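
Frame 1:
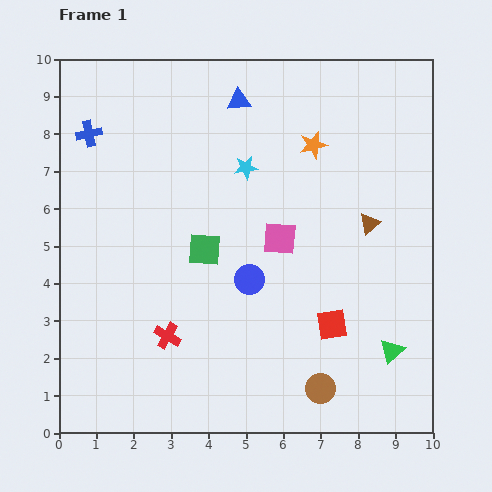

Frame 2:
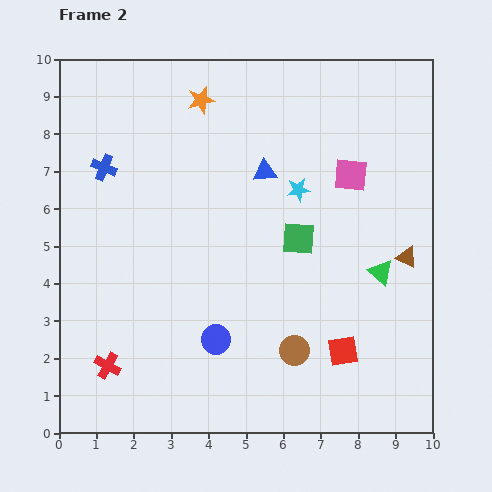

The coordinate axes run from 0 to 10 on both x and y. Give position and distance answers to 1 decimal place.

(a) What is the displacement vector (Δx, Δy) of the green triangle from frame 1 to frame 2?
(-0.3, 2.1)

The green triangle was at (8.9, 2.2) in frame 1 and (8.6, 4.3) in frame 2.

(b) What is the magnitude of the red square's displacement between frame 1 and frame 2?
0.8

The red square moved from (7.3, 2.9) to (7.6, 2.2), a distance of √(0.3² + 0.7²) ≈ 0.8.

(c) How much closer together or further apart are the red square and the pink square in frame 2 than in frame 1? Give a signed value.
+2.0

Distance in frame 1: 2.7. Distance in frame 2: 4.7.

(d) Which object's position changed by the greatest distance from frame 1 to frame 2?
the orange star

(moved 3.2; next 2.5)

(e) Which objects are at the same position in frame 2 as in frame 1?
none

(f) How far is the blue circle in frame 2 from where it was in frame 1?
1.8

The blue circle moved from (5.1, 4.1) to (4.2, 2.5), a distance of √(0.9² + 1.6²) ≈ 1.8.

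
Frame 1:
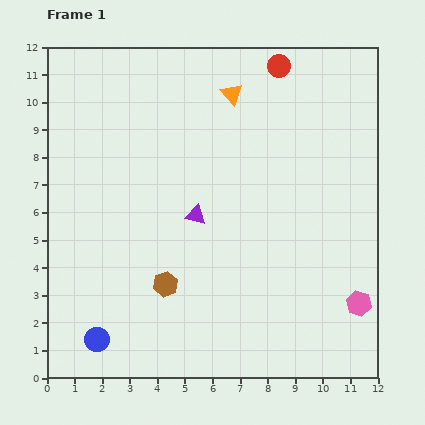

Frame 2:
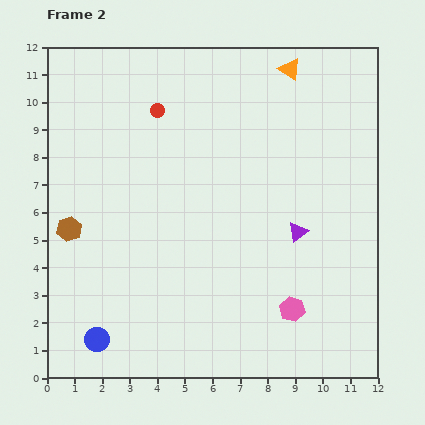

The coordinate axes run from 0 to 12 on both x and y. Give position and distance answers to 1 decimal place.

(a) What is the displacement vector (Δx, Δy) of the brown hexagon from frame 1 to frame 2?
(-3.5, 2.0)

The brown hexagon was at (4.3, 3.4) in frame 1 and (0.8, 5.4) in frame 2.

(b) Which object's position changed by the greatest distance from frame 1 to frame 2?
the red circle

(moved 4.7; next 4.0)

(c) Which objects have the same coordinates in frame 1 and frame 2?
the blue circle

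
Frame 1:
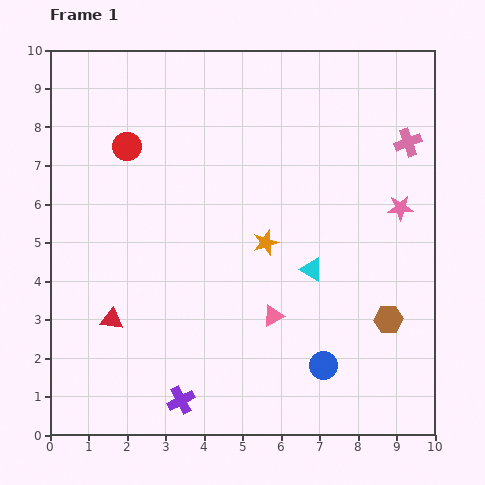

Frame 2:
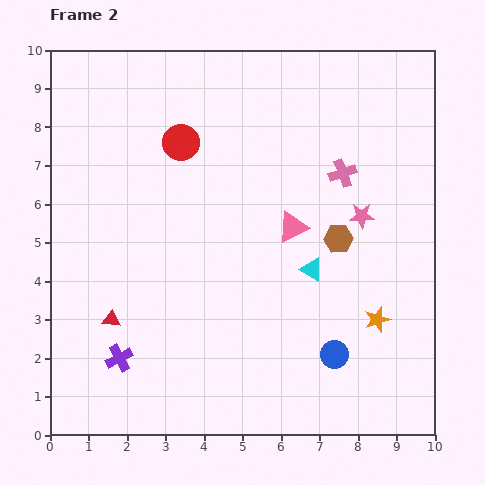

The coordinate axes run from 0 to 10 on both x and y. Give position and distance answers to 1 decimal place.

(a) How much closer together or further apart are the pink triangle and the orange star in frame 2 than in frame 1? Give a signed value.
+1.4

Distance in frame 1: 1.9. Distance in frame 2: 3.3.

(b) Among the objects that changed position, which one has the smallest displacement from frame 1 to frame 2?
the blue circle

(moved 0.4)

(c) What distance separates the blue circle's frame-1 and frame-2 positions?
0.4

The blue circle moved from (7.1, 1.8) to (7.4, 2.1), a distance of √(0.3² + 0.3²) ≈ 0.4.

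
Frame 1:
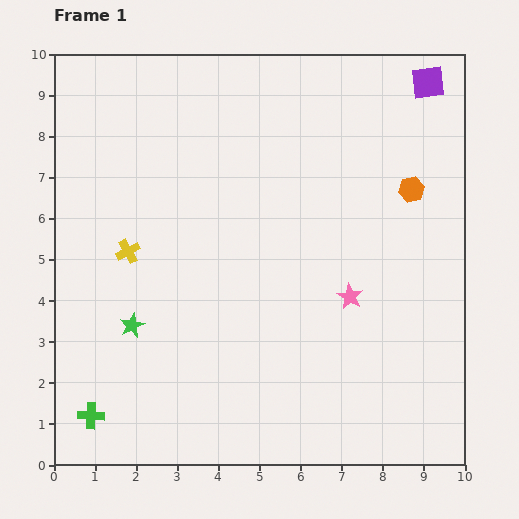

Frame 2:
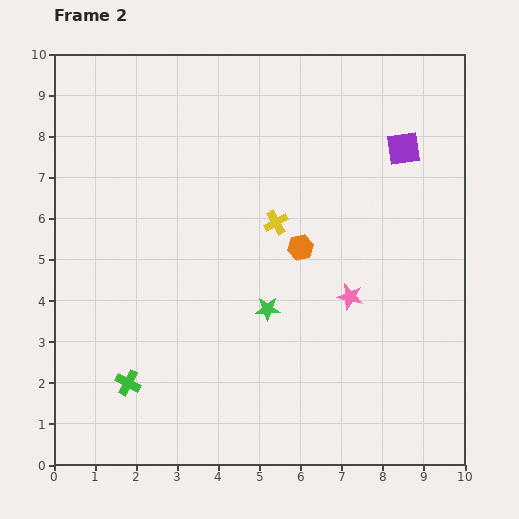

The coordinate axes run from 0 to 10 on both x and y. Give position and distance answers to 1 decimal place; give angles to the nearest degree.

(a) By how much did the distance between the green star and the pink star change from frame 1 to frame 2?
-3.3

Distance in frame 1: 5.3. Distance in frame 2: 2.0.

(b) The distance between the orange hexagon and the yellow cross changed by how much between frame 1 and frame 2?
-6.3

Distance in frame 1: 7.1. Distance in frame 2: 0.8.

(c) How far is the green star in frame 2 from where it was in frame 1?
3.3

The green star moved from (1.9, 3.4) to (5.2, 3.8), a distance of √(3.3² + 0.4²) ≈ 3.3.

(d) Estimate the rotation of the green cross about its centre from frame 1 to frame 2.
24° clockwise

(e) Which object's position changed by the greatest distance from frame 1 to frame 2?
the yellow cross

(moved 3.7; next 3.3)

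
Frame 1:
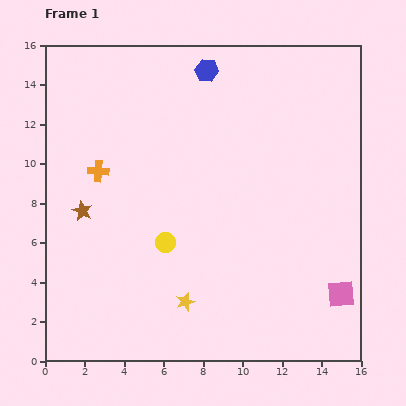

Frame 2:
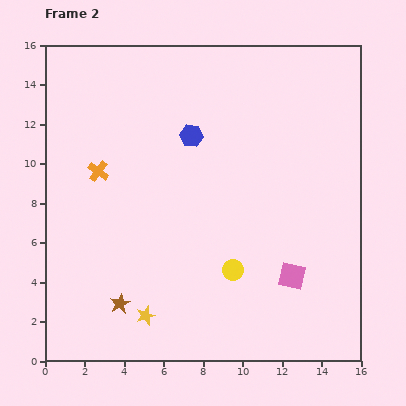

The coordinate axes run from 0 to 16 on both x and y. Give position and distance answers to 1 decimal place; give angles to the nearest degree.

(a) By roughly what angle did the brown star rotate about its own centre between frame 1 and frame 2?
19° clockwise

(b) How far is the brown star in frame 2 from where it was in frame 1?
5.1

The brown star moved from (1.9, 7.6) to (3.8, 2.9), a distance of √(1.9² + 4.7²) ≈ 5.1.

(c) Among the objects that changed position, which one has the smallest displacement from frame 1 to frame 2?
the yellow star

(moved 2.1)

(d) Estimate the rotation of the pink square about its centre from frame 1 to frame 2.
19° clockwise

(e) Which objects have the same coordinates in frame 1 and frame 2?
the orange cross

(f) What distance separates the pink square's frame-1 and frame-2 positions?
2.7

The pink square moved from (15.0, 3.4) to (12.5, 4.3), a distance of √(2.5² + 0.9²) ≈ 2.7.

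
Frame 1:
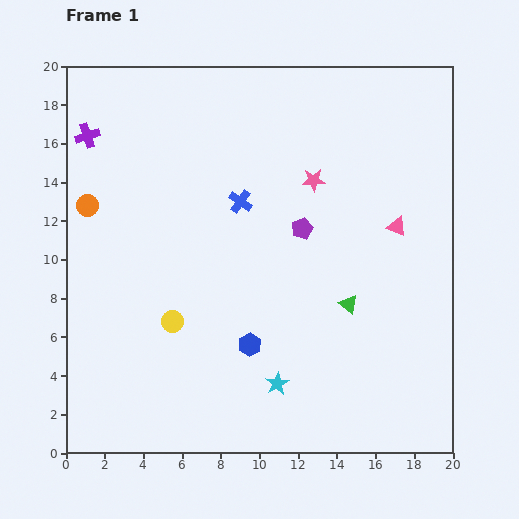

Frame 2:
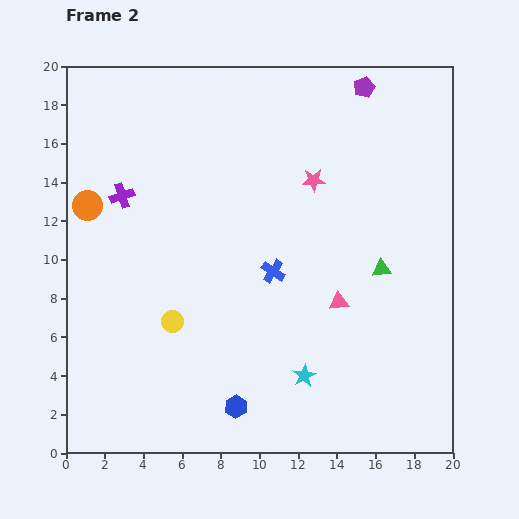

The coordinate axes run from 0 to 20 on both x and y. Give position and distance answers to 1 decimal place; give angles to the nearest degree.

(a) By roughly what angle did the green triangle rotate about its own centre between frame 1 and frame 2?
44° counter-clockwise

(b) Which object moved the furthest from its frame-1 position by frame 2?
the purple pentagon

(moved 8.0; next 4.9)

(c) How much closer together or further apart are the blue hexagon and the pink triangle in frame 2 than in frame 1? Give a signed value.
-2.1

Distance in frame 1: 9.7. Distance in frame 2: 7.6.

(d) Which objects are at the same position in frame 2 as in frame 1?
the orange circle, the yellow circle, the pink star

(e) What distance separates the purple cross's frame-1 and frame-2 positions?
3.6

The purple cross moved from (1.1, 16.4) to (2.9, 13.3), a distance of √(1.8² + 3.1²) ≈ 3.6.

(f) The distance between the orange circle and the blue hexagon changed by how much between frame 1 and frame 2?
+1.8

Distance in frame 1: 11.1. Distance in frame 2: 12.9.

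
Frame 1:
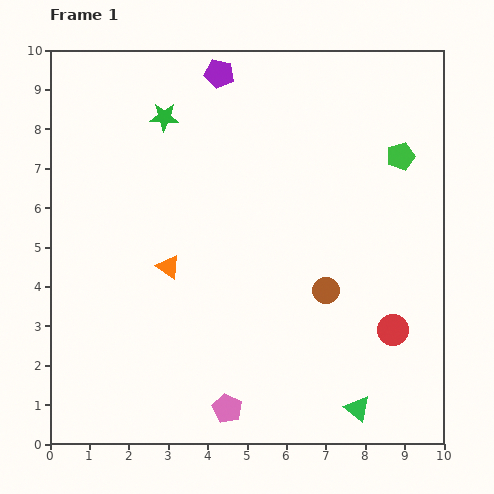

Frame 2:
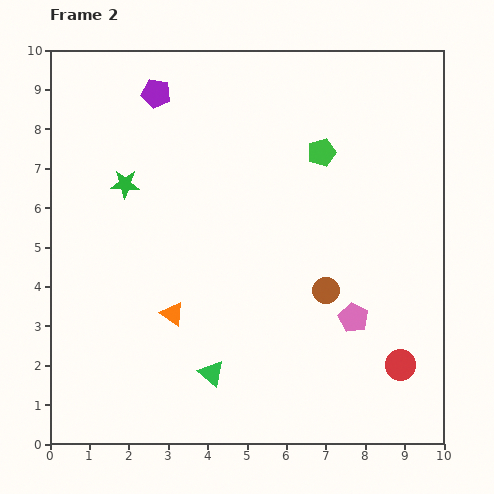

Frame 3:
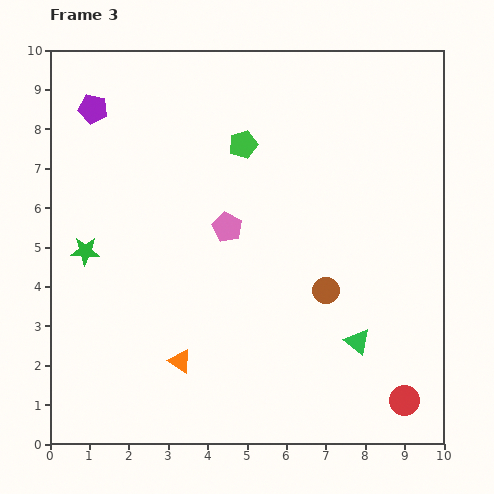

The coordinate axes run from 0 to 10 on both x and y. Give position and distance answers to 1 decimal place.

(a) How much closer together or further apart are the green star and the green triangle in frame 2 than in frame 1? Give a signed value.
-3.6

Distance in frame 1: 8.9. Distance in frame 2: 5.3.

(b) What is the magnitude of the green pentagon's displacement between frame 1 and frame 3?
4.0

The green pentagon moved from (8.9, 7.3) to (4.9, 7.6), a distance of √(4.0² + 0.3²) ≈ 4.0.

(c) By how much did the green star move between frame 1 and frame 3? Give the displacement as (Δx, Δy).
(-2.0, -3.4)

The green star was at (2.9, 8.3) in frame 1 and (0.9, 4.9) in frame 3.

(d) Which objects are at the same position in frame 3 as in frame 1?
the brown circle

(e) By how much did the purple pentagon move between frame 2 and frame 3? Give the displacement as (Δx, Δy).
(-1.6, -0.4)

The purple pentagon was at (2.7, 8.9) in frame 2 and (1.1, 8.5) in frame 3.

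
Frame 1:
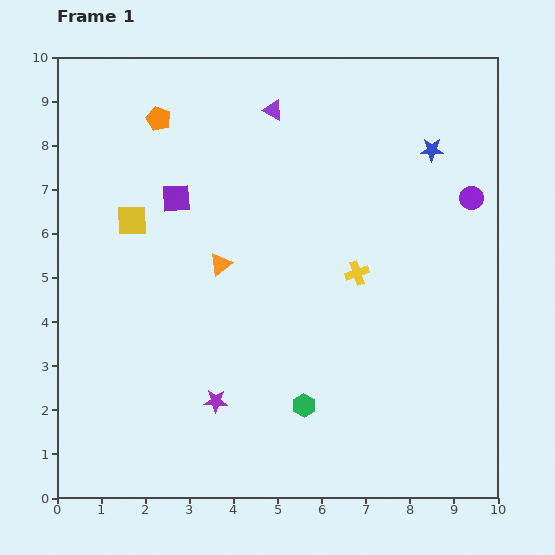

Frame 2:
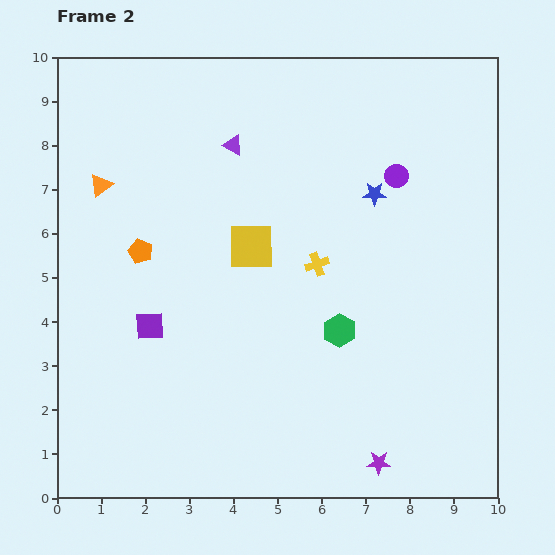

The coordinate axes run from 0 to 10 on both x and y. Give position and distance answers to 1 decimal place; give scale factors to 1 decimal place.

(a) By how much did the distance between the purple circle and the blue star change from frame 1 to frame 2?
-0.8

Distance in frame 1: 1.4. Distance in frame 2: 0.6.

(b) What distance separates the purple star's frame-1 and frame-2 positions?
4.0

The purple star moved from (3.6, 2.2) to (7.3, 0.8), a distance of √(3.7² + 1.4²) ≈ 4.0.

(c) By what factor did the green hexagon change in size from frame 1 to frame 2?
1.4×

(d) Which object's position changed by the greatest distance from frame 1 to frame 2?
the purple star

(moved 4.0; next 3.2)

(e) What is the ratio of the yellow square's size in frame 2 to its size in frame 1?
1.5×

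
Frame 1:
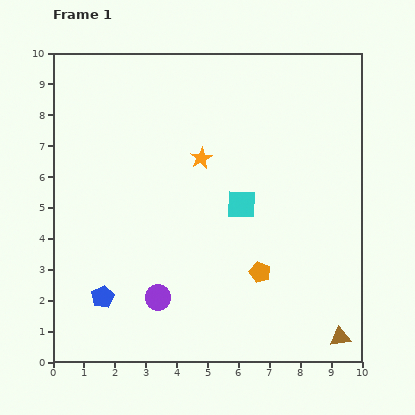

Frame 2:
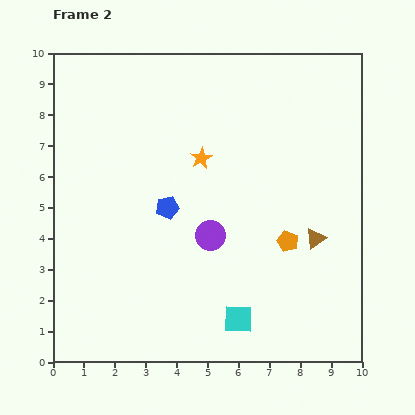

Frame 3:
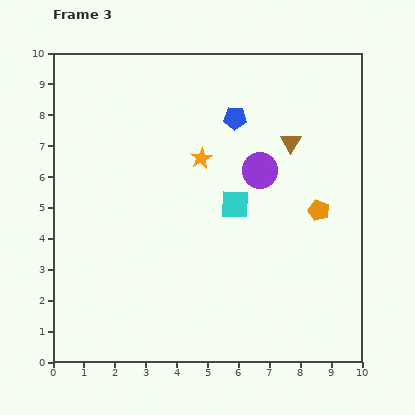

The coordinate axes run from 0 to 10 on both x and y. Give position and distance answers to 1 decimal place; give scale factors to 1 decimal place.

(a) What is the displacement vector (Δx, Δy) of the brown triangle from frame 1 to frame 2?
(-0.8, 3.2)

The brown triangle was at (9.3, 0.8) in frame 1 and (8.5, 4.0) in frame 2.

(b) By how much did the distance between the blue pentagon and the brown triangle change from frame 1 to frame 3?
-5.8

Distance in frame 1: 7.8. Distance in frame 3: 2.0.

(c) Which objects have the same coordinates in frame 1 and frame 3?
the orange star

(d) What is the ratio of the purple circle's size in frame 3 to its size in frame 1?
1.4×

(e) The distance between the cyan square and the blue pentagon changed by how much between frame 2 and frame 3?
-1.5

Distance in frame 2: 4.3. Distance in frame 3: 2.8.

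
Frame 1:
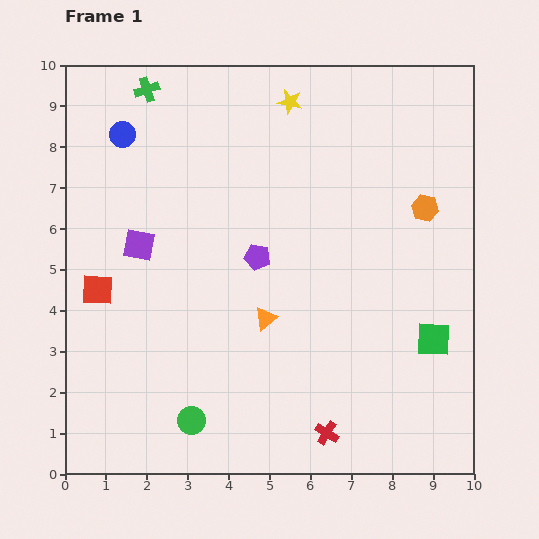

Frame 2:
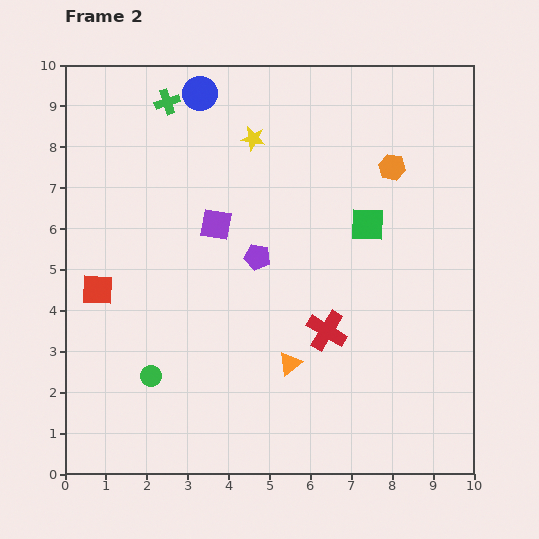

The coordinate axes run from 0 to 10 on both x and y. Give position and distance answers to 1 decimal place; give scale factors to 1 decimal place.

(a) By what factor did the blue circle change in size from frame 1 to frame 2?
1.3×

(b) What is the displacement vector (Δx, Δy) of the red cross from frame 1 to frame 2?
(0.0, 2.5)

The red cross was at (6.4, 1.0) in frame 1 and (6.4, 3.5) in frame 2.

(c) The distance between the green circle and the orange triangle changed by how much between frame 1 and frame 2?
+0.3

Distance in frame 1: 3.1. Distance in frame 2: 3.4.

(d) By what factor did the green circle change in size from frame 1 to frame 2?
0.8×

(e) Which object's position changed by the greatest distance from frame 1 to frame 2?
the green square

(moved 3.2; next 2.5)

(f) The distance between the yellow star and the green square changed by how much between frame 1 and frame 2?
-3.3

Distance in frame 1: 6.8. Distance in frame 2: 3.5.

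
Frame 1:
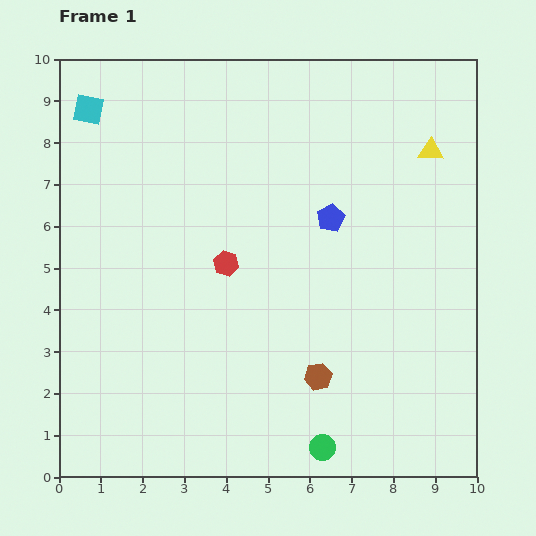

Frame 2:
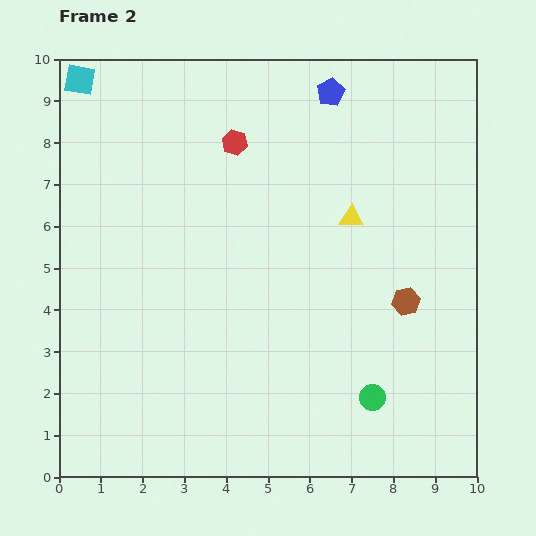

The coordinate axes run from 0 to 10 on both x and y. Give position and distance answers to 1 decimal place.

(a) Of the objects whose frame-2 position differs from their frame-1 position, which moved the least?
the cyan square

(moved 0.7)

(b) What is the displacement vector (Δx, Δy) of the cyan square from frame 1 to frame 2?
(-0.2, 0.7)

The cyan square was at (0.7, 8.8) in frame 1 and (0.5, 9.5) in frame 2.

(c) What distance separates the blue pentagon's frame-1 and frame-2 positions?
3.0

The blue pentagon moved from (6.5, 6.2) to (6.5, 9.2), a distance of √(0.0² + 3.0²) ≈ 3.0.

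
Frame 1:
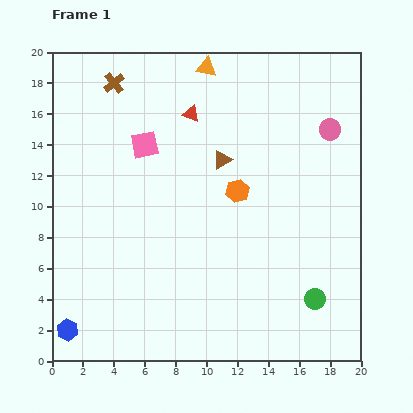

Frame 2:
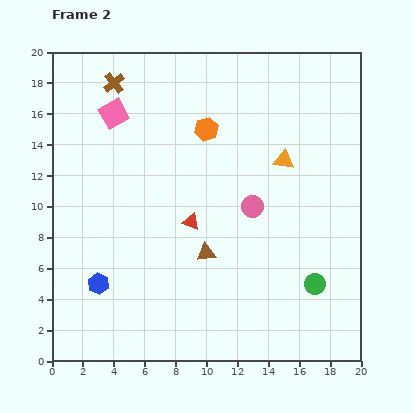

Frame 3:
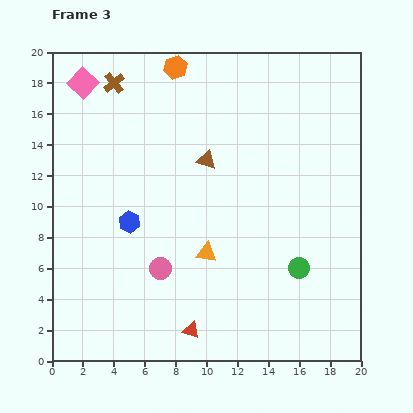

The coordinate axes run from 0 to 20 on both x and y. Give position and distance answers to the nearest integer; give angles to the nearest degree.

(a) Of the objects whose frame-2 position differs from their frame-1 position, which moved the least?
the green circle

(moved 1)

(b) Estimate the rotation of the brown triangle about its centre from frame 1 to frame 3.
48° clockwise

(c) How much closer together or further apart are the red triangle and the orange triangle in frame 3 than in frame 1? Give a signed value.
+2

Distance in frame 1: 3. Distance in frame 3: 5.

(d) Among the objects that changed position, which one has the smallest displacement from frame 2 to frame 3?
the green circle

(moved 1)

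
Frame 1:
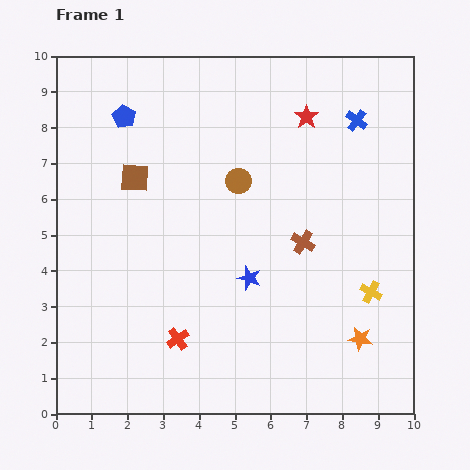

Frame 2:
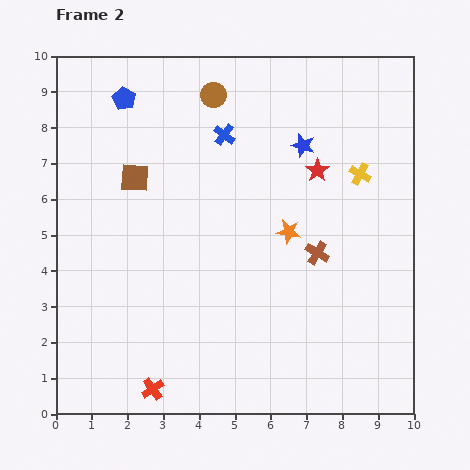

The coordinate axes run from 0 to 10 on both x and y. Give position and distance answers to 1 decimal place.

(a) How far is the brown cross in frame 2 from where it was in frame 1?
0.5

The brown cross moved from (6.9, 4.8) to (7.3, 4.5), a distance of √(0.4² + 0.3²) ≈ 0.5.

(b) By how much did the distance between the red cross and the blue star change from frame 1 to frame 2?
+5.4

Distance in frame 1: 2.6. Distance in frame 2: 8.0.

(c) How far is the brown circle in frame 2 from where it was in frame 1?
2.5

The brown circle moved from (5.1, 6.5) to (4.4, 8.9), a distance of √(0.7² + 2.4²) ≈ 2.5.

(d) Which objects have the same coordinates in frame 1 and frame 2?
the brown square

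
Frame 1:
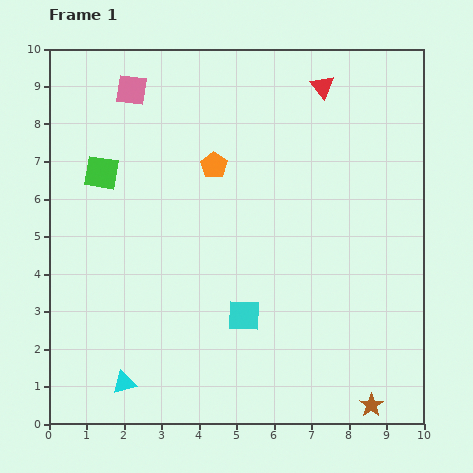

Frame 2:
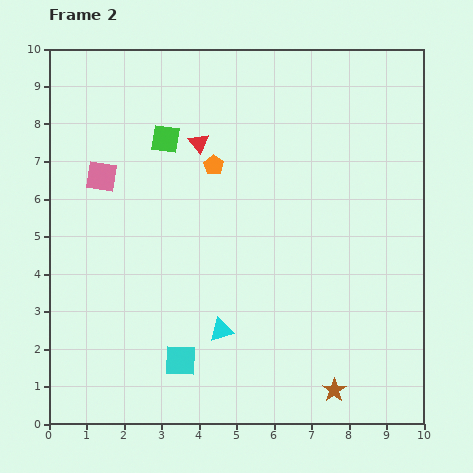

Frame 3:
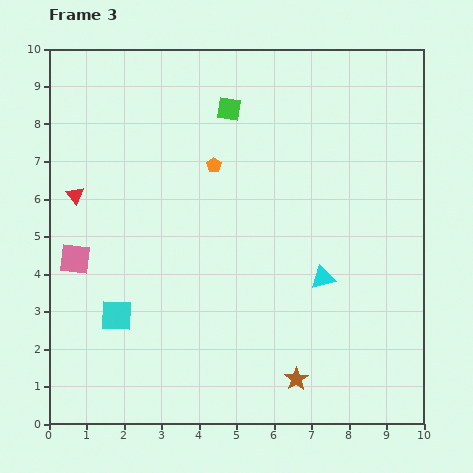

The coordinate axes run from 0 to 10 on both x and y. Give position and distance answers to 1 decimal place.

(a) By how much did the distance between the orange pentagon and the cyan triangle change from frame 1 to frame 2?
-1.9

Distance in frame 1: 6.3. Distance in frame 2: 4.4.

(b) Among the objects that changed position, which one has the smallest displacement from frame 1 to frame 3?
the brown star

(moved 2.1)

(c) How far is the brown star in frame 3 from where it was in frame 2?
1.0

The brown star moved from (7.6, 0.9) to (6.6, 1.2), a distance of √(1.0² + 0.3²) ≈ 1.0.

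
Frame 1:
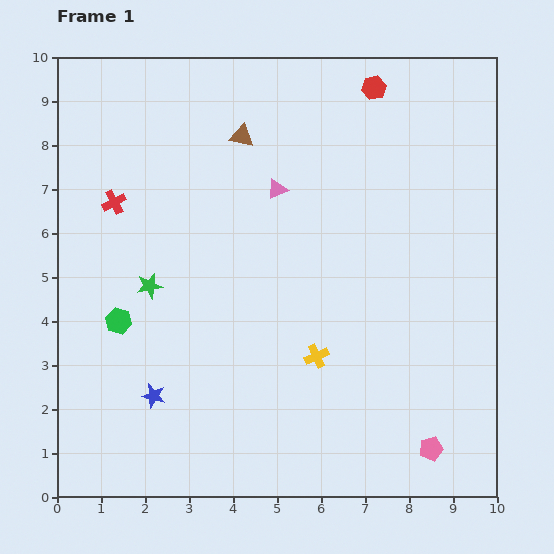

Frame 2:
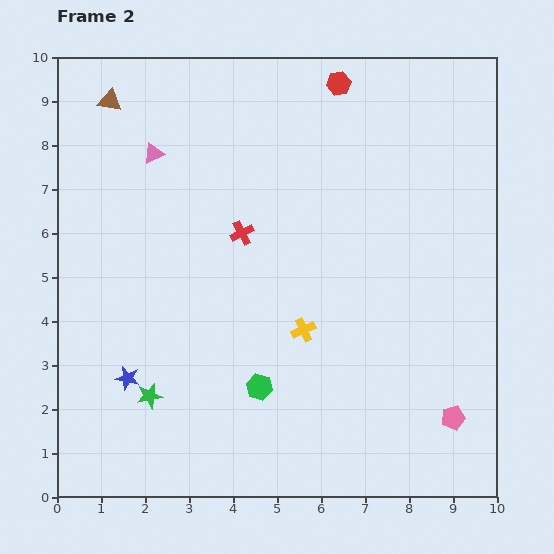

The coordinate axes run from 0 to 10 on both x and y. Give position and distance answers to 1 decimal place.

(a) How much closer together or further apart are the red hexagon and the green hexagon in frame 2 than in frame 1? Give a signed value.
-0.8

Distance in frame 1: 7.9. Distance in frame 2: 7.1.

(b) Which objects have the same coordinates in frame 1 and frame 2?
none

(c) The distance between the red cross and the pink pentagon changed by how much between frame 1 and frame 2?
-2.7

Distance in frame 1: 9.1. Distance in frame 2: 6.4.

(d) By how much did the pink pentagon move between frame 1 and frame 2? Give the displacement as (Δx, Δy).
(0.5, 0.7)

The pink pentagon was at (8.5, 1.1) in frame 1 and (9.0, 1.8) in frame 2.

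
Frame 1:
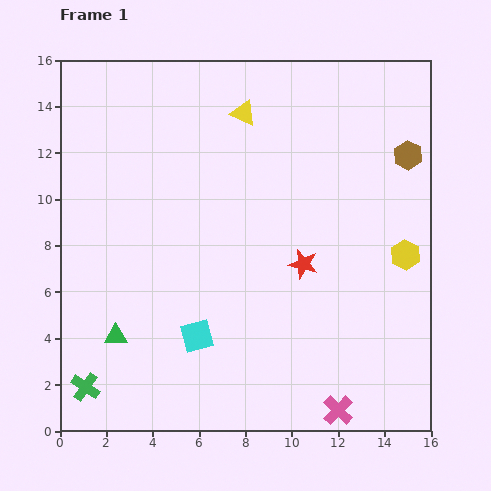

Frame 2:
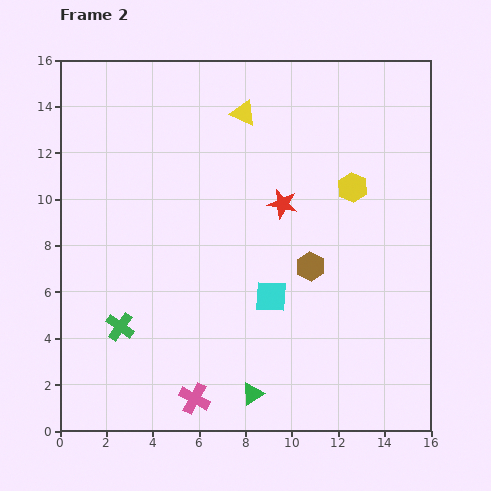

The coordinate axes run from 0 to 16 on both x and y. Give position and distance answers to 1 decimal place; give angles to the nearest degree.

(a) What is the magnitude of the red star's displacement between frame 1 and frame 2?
2.8

The red star moved from (10.5, 7.2) to (9.6, 9.8), a distance of √(0.9² + 2.6²) ≈ 2.8.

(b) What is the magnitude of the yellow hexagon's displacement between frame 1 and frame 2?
3.7

The yellow hexagon moved from (14.9, 7.6) to (12.6, 10.5), a distance of √(2.3² + 2.9²) ≈ 3.7.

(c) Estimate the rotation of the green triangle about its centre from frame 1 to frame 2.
31° counter-clockwise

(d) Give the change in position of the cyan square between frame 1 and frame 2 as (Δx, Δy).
(3.2, 1.7)

The cyan square was at (5.9, 4.1) in frame 1 and (9.1, 5.8) in frame 2.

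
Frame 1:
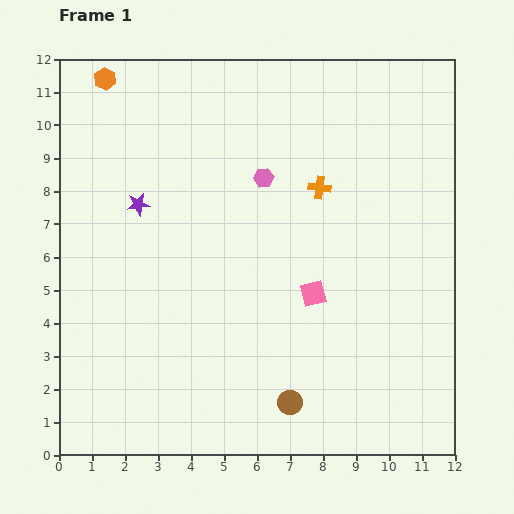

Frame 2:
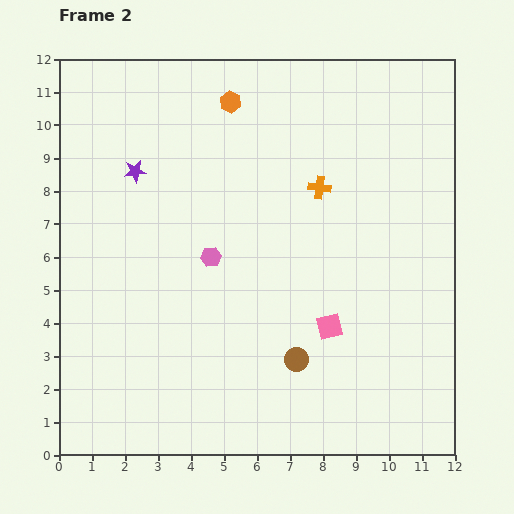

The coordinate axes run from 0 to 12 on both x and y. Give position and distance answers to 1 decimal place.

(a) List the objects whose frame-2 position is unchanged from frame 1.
the orange cross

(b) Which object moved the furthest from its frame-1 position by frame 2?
the orange hexagon

(moved 3.9; next 2.9)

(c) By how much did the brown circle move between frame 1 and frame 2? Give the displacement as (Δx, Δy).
(0.2, 1.3)

The brown circle was at (7.0, 1.6) in frame 1 and (7.2, 2.9) in frame 2.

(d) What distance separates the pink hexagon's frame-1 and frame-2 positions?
2.9

The pink hexagon moved from (6.2, 8.4) to (4.6, 6.0), a distance of √(1.6² + 2.4²) ≈ 2.9.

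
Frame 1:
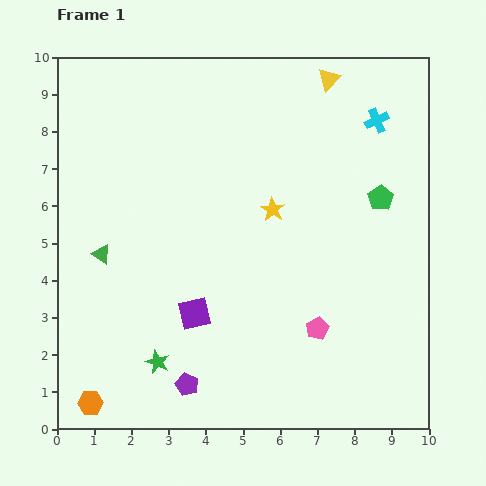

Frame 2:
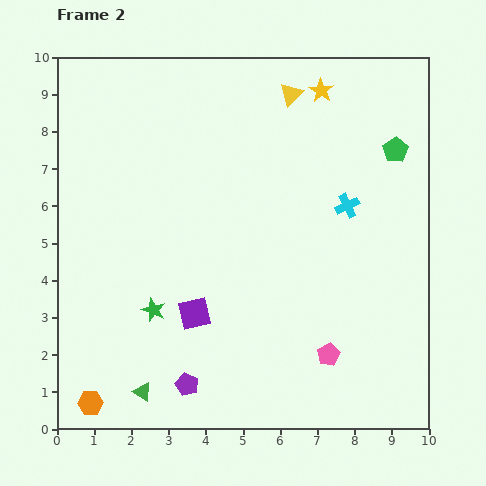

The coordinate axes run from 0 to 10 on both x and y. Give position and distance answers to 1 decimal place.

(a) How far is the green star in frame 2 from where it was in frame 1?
1.4

The green star moved from (2.7, 1.8) to (2.6, 3.2), a distance of √(0.1² + 1.4²) ≈ 1.4.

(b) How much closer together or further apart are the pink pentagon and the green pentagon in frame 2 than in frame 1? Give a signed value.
+1.9

Distance in frame 1: 3.9. Distance in frame 2: 5.8.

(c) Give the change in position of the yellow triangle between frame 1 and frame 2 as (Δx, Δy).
(-1.0, -0.4)

The yellow triangle was at (7.3, 9.4) in frame 1 and (6.3, 9.0) in frame 2.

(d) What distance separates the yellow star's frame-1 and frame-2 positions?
3.5

The yellow star moved from (5.8, 5.9) to (7.1, 9.1), a distance of √(1.3² + 3.2²) ≈ 3.5.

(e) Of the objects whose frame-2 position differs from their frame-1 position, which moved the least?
the pink pentagon

(moved 0.8)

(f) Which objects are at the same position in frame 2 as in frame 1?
the purple square, the purple pentagon, the orange hexagon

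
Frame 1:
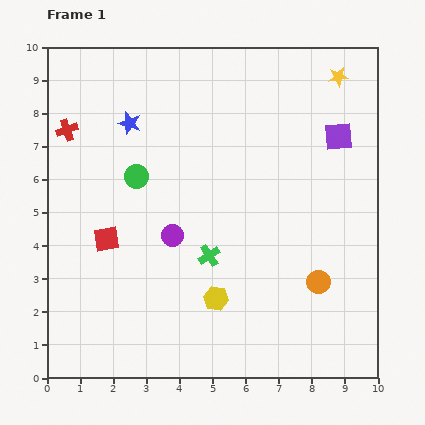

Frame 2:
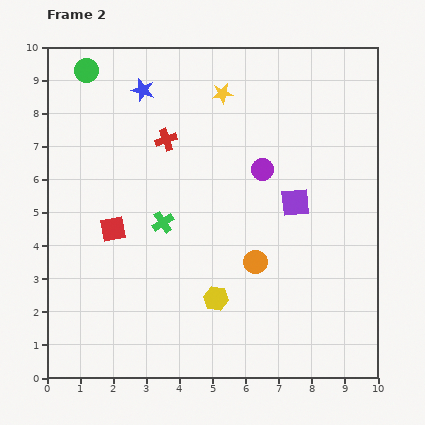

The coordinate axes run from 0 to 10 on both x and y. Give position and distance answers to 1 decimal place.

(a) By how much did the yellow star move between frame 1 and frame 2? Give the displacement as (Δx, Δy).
(-3.5, -0.5)

The yellow star was at (8.8, 9.1) in frame 1 and (5.3, 8.6) in frame 2.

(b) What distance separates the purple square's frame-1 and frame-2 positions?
2.4

The purple square moved from (8.8, 7.3) to (7.5, 5.3), a distance of √(1.3² + 2.0²) ≈ 2.4.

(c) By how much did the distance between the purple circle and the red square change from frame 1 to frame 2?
+2.8

Distance in frame 1: 2.0. Distance in frame 2: 4.8.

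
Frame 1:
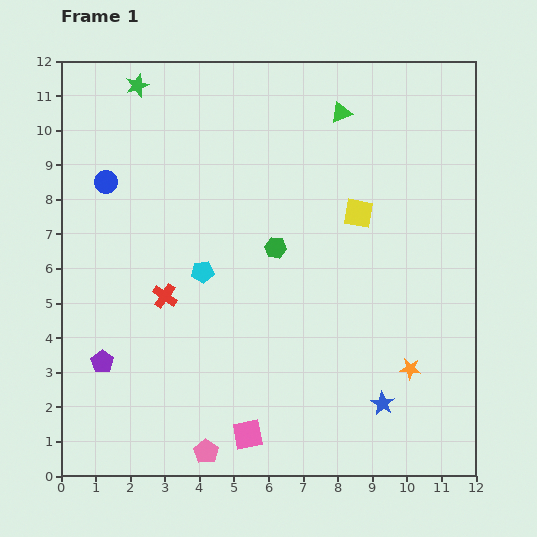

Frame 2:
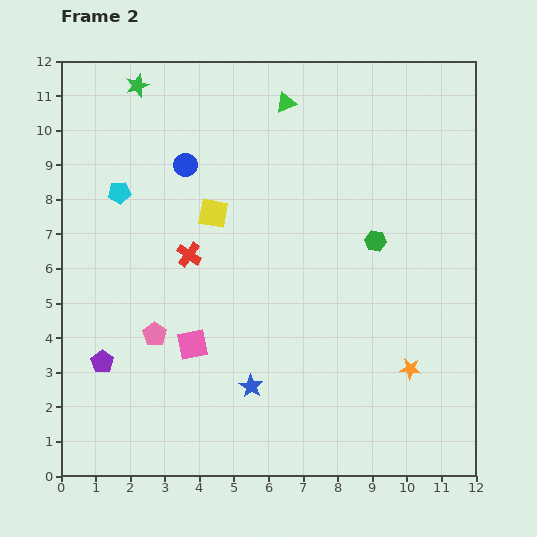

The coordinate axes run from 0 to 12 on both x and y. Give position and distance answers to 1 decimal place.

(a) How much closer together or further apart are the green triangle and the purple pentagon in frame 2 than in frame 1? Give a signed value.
-0.8

Distance in frame 1: 10.0. Distance in frame 2: 9.2.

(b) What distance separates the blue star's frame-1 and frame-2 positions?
3.8

The blue star moved from (9.3, 2.1) to (5.5, 2.6), a distance of √(3.8² + 0.5²) ≈ 3.8.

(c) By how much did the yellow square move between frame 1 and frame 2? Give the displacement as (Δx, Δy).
(-4.2, 0.0)

The yellow square was at (8.6, 7.6) in frame 1 and (4.4, 7.6) in frame 2.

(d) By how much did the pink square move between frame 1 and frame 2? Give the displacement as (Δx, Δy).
(-1.6, 2.6)

The pink square was at (5.4, 1.2) in frame 1 and (3.8, 3.8) in frame 2.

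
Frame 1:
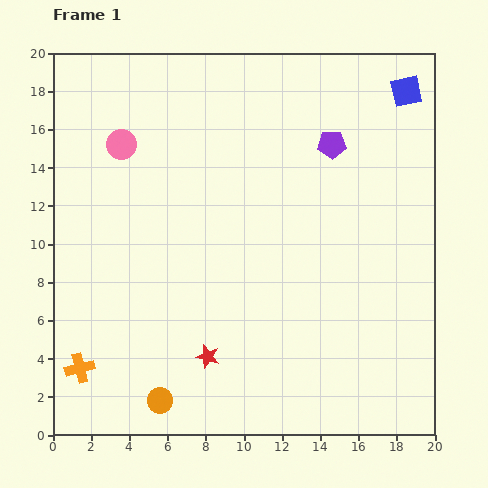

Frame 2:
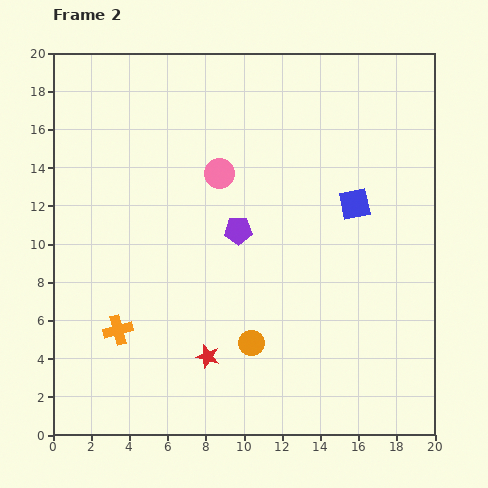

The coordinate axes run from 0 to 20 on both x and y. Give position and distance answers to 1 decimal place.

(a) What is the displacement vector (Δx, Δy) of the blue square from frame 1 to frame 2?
(-2.7, -5.9)

The blue square was at (18.5, 18.0) in frame 1 and (15.8, 12.1) in frame 2.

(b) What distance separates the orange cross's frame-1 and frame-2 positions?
2.8

The orange cross moved from (1.4, 3.5) to (3.4, 5.5), a distance of √(2.0² + 2.0²) ≈ 2.8.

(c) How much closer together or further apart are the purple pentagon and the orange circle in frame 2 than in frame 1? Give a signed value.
-10.2

Distance in frame 1: 16.1. Distance in frame 2: 5.9.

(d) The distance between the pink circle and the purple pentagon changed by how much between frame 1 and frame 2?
-7.8

Distance in frame 1: 11.0. Distance in frame 2: 3.2.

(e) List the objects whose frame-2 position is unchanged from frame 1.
the red star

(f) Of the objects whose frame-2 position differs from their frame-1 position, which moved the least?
the orange cross

(moved 2.8)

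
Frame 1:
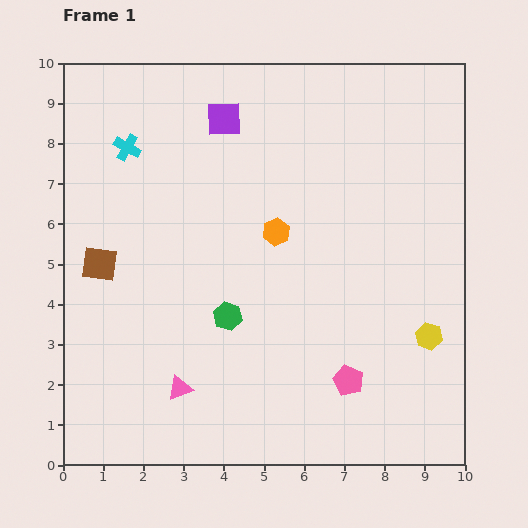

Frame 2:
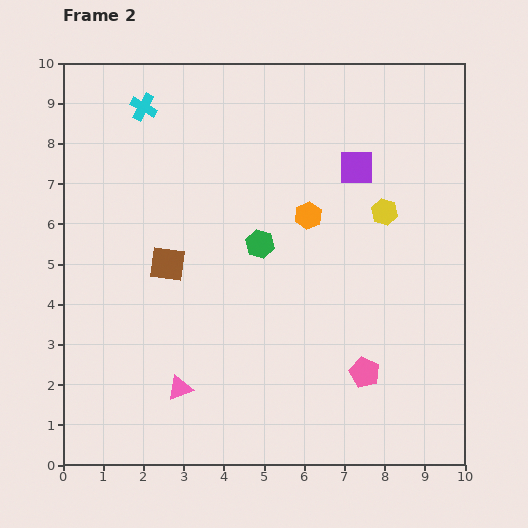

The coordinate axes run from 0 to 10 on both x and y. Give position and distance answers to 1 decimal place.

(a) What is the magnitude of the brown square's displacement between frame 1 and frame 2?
1.7

The brown square moved from (0.9, 5.0) to (2.6, 5.0), a distance of √(1.7² + 0.0²) ≈ 1.7.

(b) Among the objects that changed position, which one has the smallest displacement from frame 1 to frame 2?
the pink pentagon

(moved 0.4)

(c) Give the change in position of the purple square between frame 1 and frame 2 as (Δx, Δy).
(3.3, -1.2)

The purple square was at (4.0, 8.6) in frame 1 and (7.3, 7.4) in frame 2.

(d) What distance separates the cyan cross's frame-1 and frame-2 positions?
1.1

The cyan cross moved from (1.6, 7.9) to (2.0, 8.9), a distance of √(0.4² + 1.0²) ≈ 1.1.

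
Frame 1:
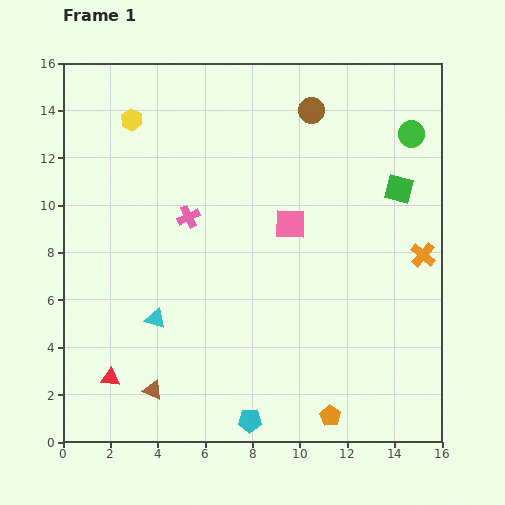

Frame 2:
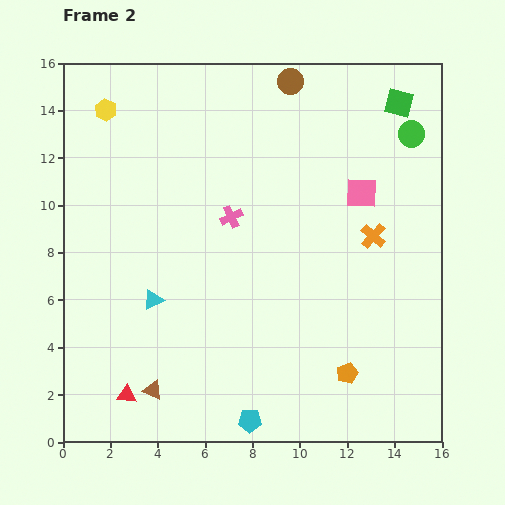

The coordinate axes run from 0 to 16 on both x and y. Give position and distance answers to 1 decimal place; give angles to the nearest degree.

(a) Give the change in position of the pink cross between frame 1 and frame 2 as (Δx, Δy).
(1.8, 0.0)

The pink cross was at (5.3, 9.5) in frame 1 and (7.1, 9.5) in frame 2.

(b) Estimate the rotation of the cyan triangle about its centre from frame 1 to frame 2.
46° counter-clockwise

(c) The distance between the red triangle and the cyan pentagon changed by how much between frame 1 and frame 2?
-0.9

Distance in frame 1: 6.2. Distance in frame 2: 5.3.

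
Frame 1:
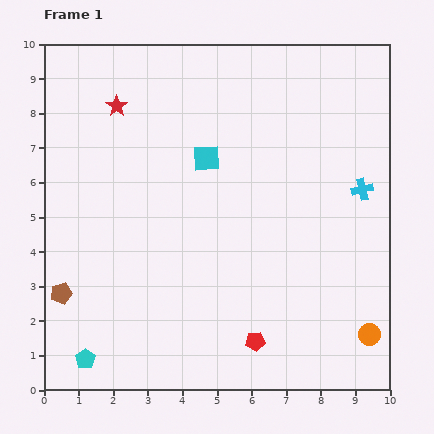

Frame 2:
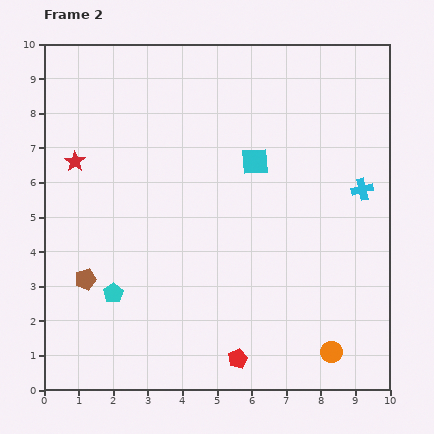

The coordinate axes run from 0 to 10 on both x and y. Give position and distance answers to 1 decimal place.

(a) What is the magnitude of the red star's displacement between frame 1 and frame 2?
2.0

The red star moved from (2.1, 8.2) to (0.9, 6.6), a distance of √(1.2² + 1.6²) ≈ 2.0.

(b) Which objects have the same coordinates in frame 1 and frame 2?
the cyan cross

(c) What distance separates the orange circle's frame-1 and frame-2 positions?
1.2

The orange circle moved from (9.4, 1.6) to (8.3, 1.1), a distance of √(1.1² + 0.5²) ≈ 1.2.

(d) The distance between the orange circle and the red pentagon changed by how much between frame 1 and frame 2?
-0.6

Distance in frame 1: 3.3. Distance in frame 2: 2.7.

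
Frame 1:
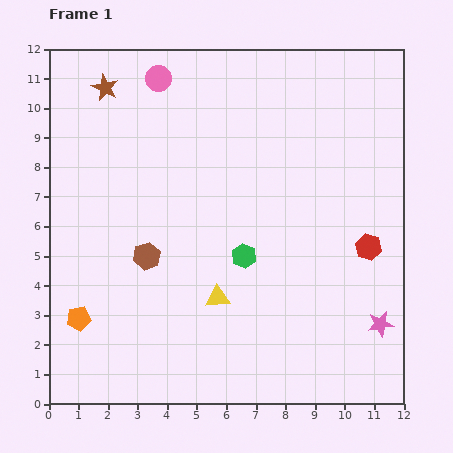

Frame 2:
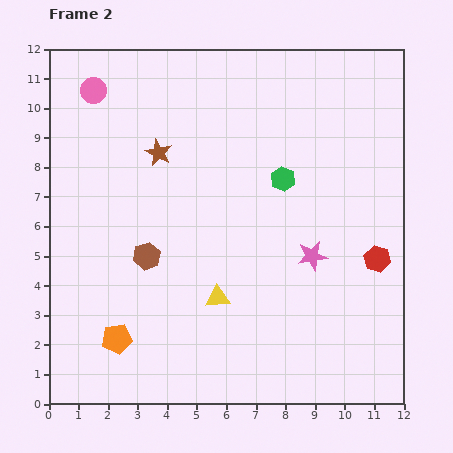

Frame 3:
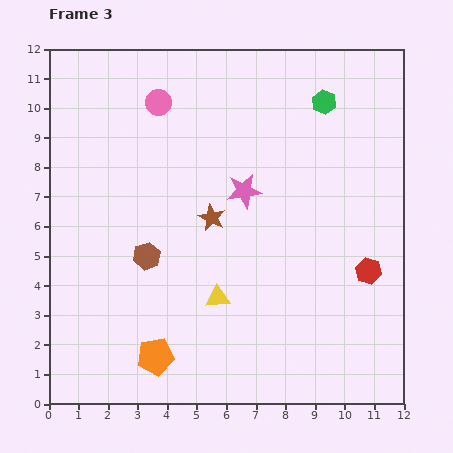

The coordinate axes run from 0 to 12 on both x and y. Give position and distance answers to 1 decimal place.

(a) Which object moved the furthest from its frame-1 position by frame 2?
the pink star

(moved 3.3; next 2.9)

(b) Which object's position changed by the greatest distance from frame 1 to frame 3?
the pink star

(moved 6.4; next 5.9)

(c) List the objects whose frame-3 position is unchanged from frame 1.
the yellow triangle, the brown hexagon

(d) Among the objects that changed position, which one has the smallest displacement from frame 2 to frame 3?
the red hexagon

(moved 0.5)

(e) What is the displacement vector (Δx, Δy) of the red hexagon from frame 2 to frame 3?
(-0.3, -0.4)

The red hexagon was at (11.1, 4.9) in frame 2 and (10.8, 4.5) in frame 3.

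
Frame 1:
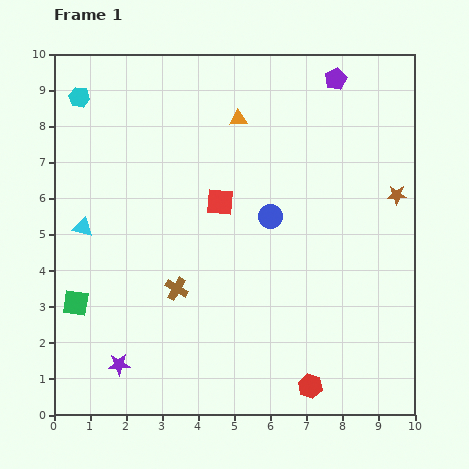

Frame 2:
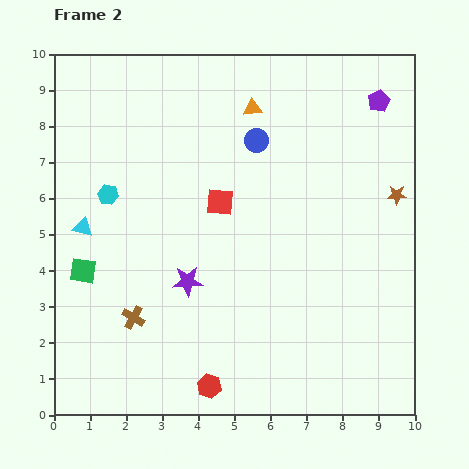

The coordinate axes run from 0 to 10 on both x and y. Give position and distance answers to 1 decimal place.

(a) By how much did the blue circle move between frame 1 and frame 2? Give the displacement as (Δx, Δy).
(-0.4, 2.1)

The blue circle was at (6.0, 5.5) in frame 1 and (5.6, 7.6) in frame 2.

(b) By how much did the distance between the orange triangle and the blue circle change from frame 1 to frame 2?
-1.9

Distance in frame 1: 2.8. Distance in frame 2: 0.9.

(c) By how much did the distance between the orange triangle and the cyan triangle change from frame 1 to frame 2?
+0.5

Distance in frame 1: 5.2. Distance in frame 2: 5.7.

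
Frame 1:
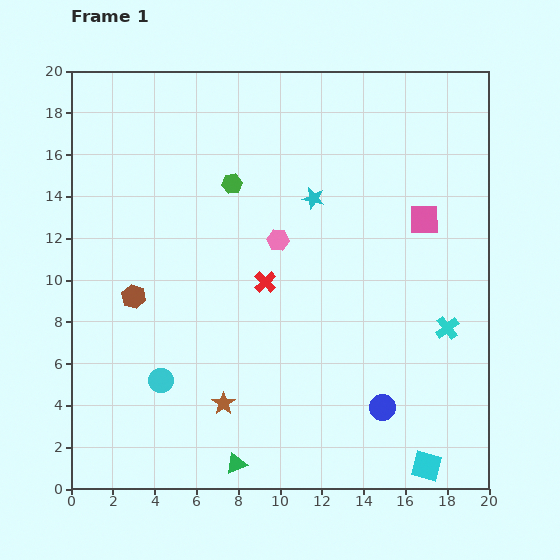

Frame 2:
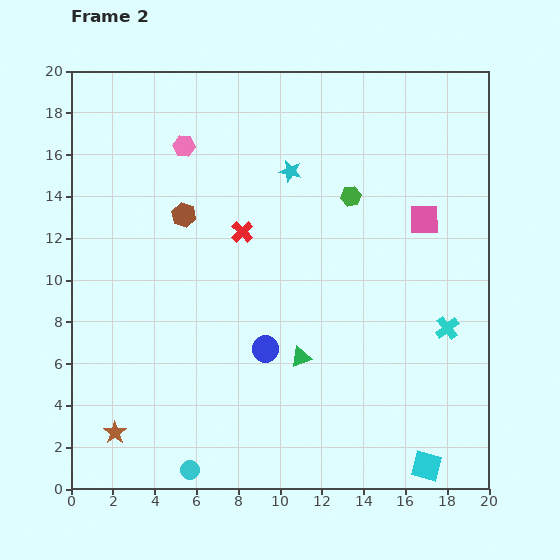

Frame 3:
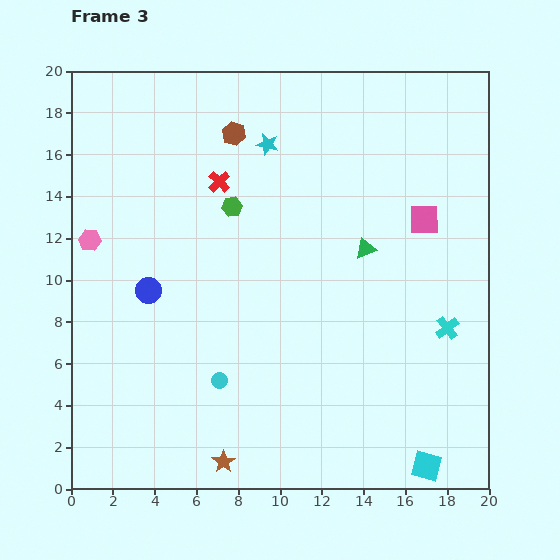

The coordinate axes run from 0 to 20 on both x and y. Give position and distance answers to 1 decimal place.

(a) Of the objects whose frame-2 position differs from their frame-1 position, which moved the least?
the cyan star

(moved 1.7)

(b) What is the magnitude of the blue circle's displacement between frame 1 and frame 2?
6.3

The blue circle moved from (14.9, 3.9) to (9.3, 6.7), a distance of √(5.6² + 2.8²) ≈ 6.3.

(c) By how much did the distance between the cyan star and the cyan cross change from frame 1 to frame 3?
+3.4

Distance in frame 1: 8.9. Distance in frame 3: 12.3.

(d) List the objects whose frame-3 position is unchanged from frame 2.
the cyan cross, the pink square, the cyan square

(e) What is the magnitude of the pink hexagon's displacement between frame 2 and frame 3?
6.4

The pink hexagon moved from (5.4, 16.4) to (0.9, 11.9), a distance of √(4.5² + 4.5²) ≈ 6.4.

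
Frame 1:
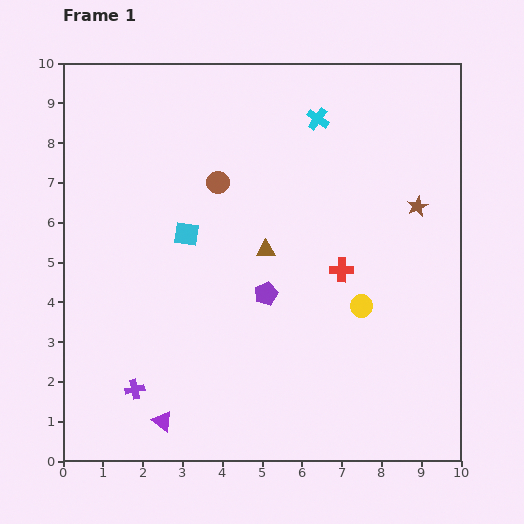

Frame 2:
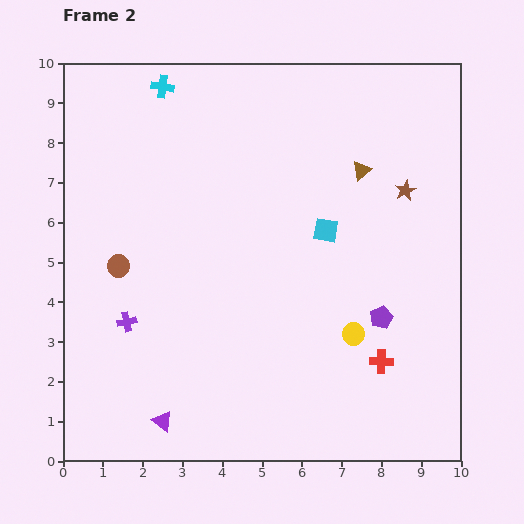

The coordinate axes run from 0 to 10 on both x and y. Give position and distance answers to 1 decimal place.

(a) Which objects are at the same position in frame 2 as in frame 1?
the purple triangle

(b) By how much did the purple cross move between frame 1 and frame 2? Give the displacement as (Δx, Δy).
(-0.2, 1.7)

The purple cross was at (1.8, 1.8) in frame 1 and (1.6, 3.5) in frame 2.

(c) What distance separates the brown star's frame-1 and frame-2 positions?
0.5

The brown star moved from (8.9, 6.4) to (8.6, 6.8), a distance of √(0.3² + 0.4²) ≈ 0.5.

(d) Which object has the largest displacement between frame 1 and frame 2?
the cyan cross

(moved 4.0; next 3.5)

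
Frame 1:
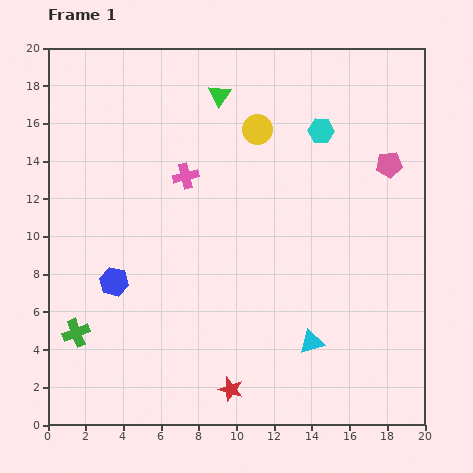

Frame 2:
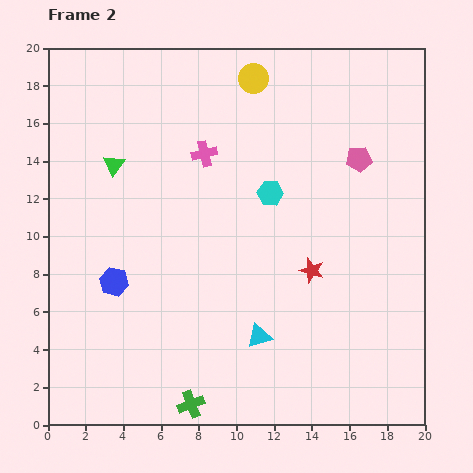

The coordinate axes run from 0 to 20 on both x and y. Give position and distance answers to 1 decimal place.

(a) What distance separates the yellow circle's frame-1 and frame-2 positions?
2.7

The yellow circle moved from (11.1, 15.7) to (10.9, 18.4), a distance of √(0.2² + 2.7²) ≈ 2.7.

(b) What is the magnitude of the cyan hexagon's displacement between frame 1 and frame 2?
4.3

The cyan hexagon moved from (14.5, 15.6) to (11.8, 12.3), a distance of √(2.7² + 3.3²) ≈ 4.3.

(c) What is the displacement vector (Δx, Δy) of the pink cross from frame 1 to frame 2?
(1.0, 1.2)

The pink cross was at (7.3, 13.2) in frame 1 and (8.3, 14.4) in frame 2.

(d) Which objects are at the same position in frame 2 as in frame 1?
the blue hexagon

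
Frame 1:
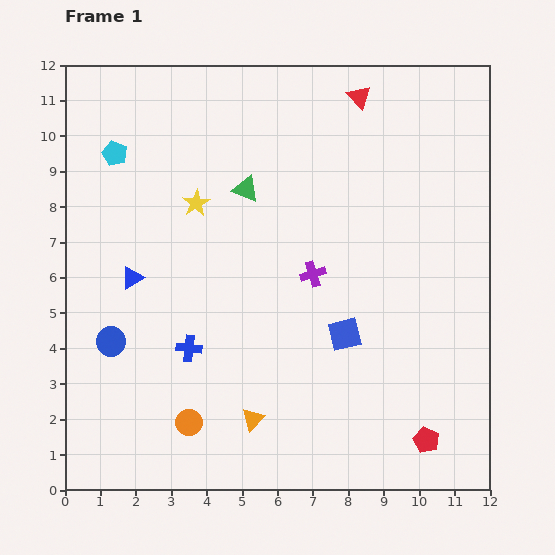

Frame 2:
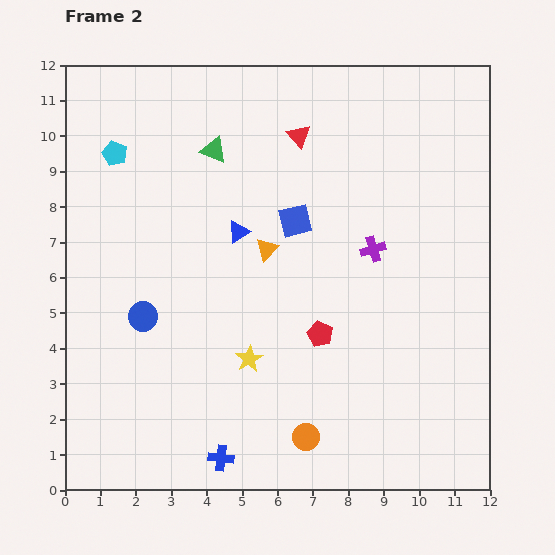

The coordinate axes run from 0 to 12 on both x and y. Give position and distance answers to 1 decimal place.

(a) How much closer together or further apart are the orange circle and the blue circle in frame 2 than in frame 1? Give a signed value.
+2.5

Distance in frame 1: 3.2. Distance in frame 2: 5.7.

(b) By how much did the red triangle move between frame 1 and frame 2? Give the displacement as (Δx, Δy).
(-1.7, -1.1)

The red triangle was at (8.3, 11.1) in frame 1 and (6.6, 10.0) in frame 2.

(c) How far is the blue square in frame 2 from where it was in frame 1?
3.5

The blue square moved from (7.9, 4.4) to (6.5, 7.6), a distance of √(1.4² + 3.2²) ≈ 3.5.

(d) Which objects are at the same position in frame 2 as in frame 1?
the cyan pentagon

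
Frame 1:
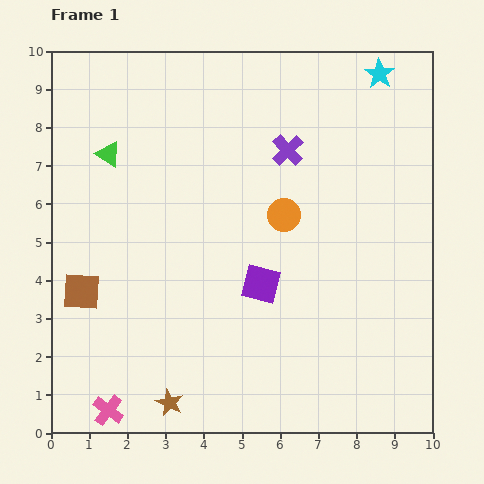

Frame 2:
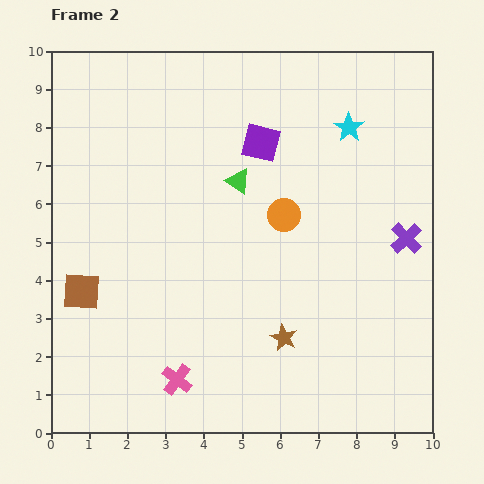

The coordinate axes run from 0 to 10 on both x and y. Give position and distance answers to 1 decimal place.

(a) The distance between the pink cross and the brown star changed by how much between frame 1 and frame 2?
+1.4

Distance in frame 1: 1.6. Distance in frame 2: 3.0.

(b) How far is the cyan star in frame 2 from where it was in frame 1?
1.6

The cyan star moved from (8.6, 9.4) to (7.8, 8.0), a distance of √(0.8² + 1.4²) ≈ 1.6.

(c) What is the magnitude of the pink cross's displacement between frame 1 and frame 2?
2.0

The pink cross moved from (1.5, 0.6) to (3.3, 1.4), a distance of √(1.8² + 0.8²) ≈ 2.0.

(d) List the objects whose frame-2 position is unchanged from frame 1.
the brown square, the orange circle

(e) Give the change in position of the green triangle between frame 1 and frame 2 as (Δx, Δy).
(3.4, -0.7)

The green triangle was at (1.5, 7.3) in frame 1 and (4.9, 6.6) in frame 2.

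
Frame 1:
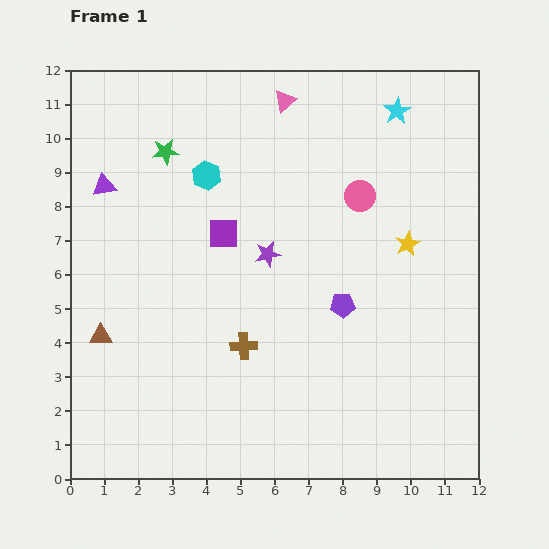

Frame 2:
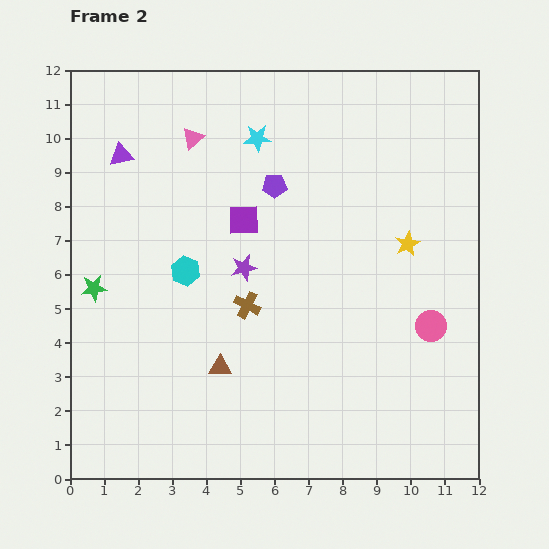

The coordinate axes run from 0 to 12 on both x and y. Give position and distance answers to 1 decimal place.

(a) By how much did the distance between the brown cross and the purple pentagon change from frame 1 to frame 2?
+0.5

Distance in frame 1: 3.1. Distance in frame 2: 3.6.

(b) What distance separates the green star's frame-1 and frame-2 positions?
4.5

The green star moved from (2.8, 9.6) to (0.7, 5.6), a distance of √(2.1² + 4.0²) ≈ 4.5.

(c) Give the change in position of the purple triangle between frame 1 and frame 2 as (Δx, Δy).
(0.5, 0.9)

The purple triangle was at (1.0, 8.6) in frame 1 and (1.5, 9.5) in frame 2.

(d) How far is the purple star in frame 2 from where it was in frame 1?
0.8

The purple star moved from (5.8, 6.6) to (5.1, 6.2), a distance of √(0.7² + 0.4²) ≈ 0.8.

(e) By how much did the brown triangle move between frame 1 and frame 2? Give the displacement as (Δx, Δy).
(3.5, -0.9)

The brown triangle was at (0.9, 4.2) in frame 1 and (4.4, 3.3) in frame 2.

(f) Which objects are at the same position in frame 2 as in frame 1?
the yellow star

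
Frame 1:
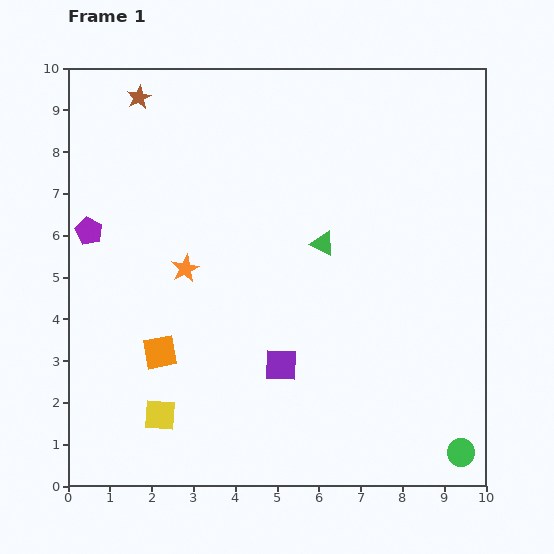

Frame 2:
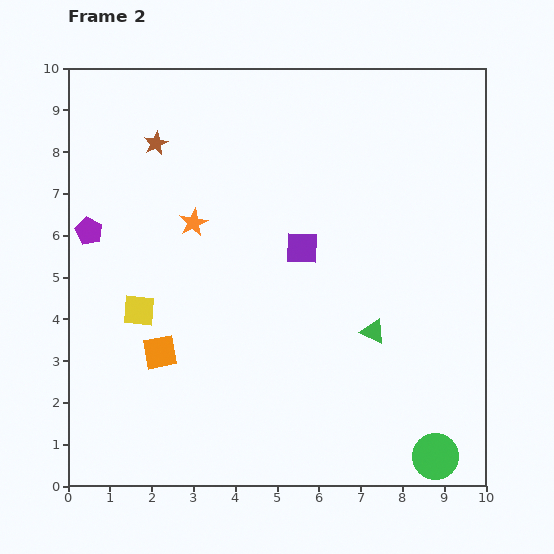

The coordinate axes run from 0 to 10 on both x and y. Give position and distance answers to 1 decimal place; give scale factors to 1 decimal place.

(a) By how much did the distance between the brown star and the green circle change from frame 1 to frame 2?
-1.4

Distance in frame 1: 11.5. Distance in frame 2: 10.1.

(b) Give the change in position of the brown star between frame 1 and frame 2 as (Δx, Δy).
(0.4, -1.1)

The brown star was at (1.7, 9.3) in frame 1 and (2.1, 8.2) in frame 2.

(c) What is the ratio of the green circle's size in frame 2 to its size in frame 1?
1.7×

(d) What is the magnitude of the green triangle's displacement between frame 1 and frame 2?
2.4

The green triangle moved from (6.1, 5.8) to (7.3, 3.7), a distance of √(1.2² + 2.1²) ≈ 2.4.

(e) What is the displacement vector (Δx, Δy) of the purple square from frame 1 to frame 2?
(0.5, 2.8)

The purple square was at (5.1, 2.9) in frame 1 and (5.6, 5.7) in frame 2.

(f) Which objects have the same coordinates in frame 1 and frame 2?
the orange square, the purple pentagon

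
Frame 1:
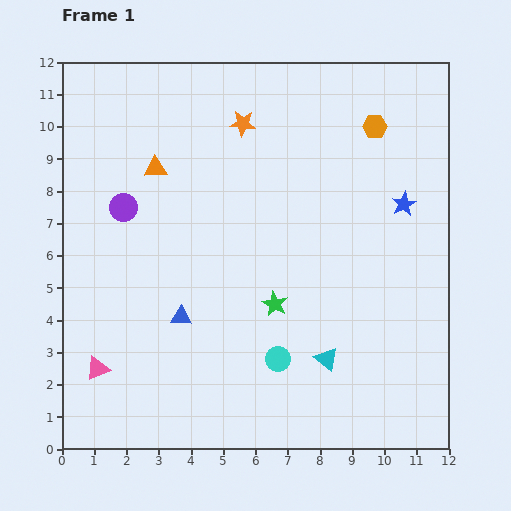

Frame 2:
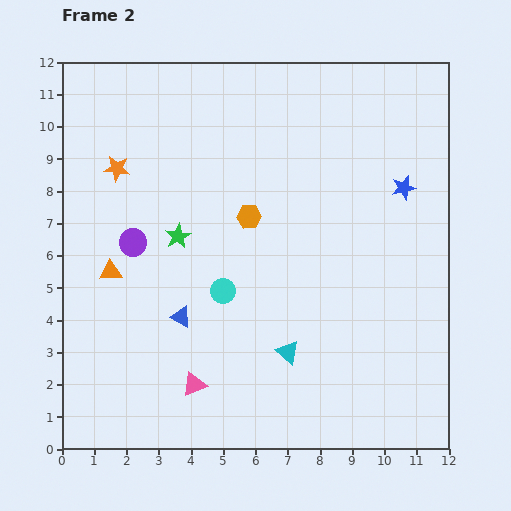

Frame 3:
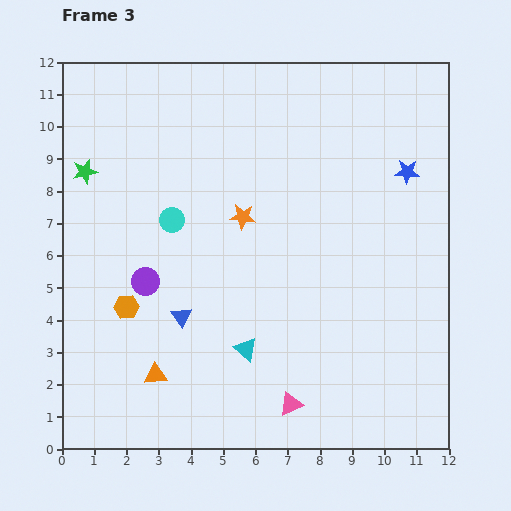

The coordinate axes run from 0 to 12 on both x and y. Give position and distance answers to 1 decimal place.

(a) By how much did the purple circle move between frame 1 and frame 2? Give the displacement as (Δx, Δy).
(0.3, -1.1)

The purple circle was at (1.9, 7.5) in frame 1 and (2.2, 6.4) in frame 2.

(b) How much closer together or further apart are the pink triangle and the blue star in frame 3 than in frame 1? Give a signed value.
-2.8

Distance in frame 1: 10.8. Distance in frame 3: 8.0.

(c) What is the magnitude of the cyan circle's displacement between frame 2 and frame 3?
2.7

The cyan circle moved from (5.0, 4.9) to (3.4, 7.1), a distance of √(1.6² + 2.2²) ≈ 2.7.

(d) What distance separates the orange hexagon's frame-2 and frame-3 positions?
4.7

The orange hexagon moved from (5.8, 7.2) to (2.0, 4.4), a distance of √(3.8² + 2.8²) ≈ 4.7.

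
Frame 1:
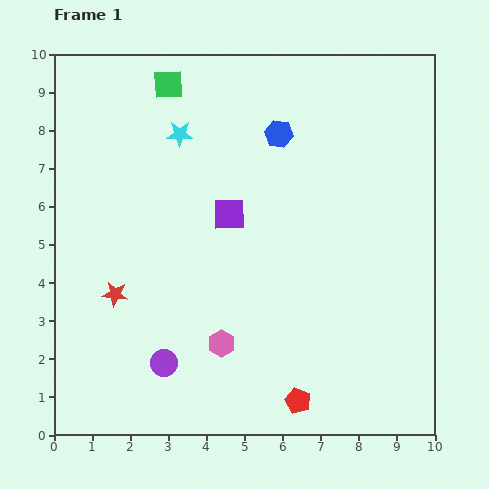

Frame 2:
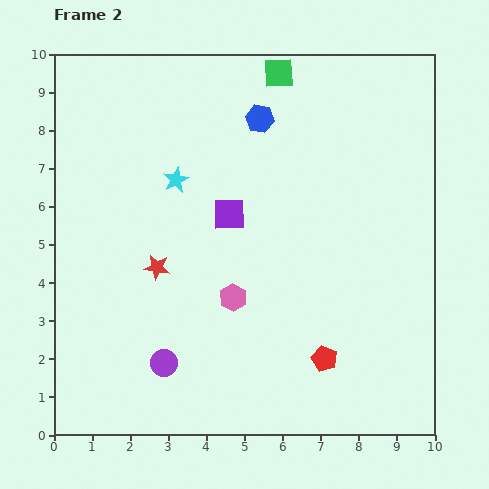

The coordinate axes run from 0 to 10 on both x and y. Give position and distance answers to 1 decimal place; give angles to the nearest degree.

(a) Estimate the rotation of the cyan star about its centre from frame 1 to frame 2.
27° counter-clockwise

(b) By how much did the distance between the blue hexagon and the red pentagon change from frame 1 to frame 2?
-0.5

Distance in frame 1: 7.0. Distance in frame 2: 6.5.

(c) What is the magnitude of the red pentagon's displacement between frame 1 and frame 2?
1.3

The red pentagon moved from (6.4, 0.9) to (7.1, 2.0), a distance of √(0.7² + 1.1²) ≈ 1.3.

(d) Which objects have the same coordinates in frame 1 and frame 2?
the purple square, the purple circle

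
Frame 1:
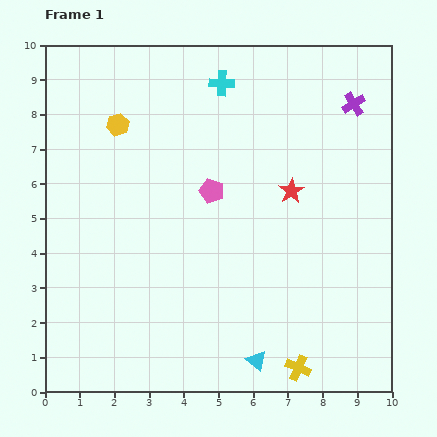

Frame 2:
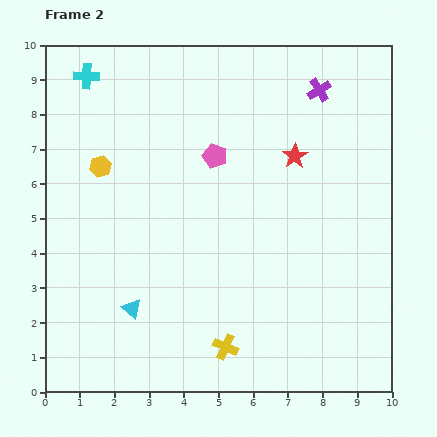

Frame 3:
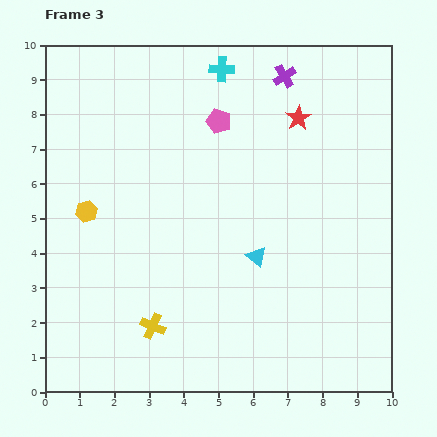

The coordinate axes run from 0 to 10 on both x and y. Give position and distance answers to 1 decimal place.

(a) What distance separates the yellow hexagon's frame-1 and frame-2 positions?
1.3

The yellow hexagon moved from (2.1, 7.7) to (1.6, 6.5), a distance of √(0.5² + 1.2²) ≈ 1.3.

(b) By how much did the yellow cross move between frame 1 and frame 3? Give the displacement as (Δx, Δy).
(-4.2, 1.2)

The yellow cross was at (7.3, 0.7) in frame 1 and (3.1, 1.9) in frame 3.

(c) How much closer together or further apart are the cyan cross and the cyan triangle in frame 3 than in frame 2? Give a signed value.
-1.3

Distance in frame 2: 6.8. Distance in frame 3: 5.5.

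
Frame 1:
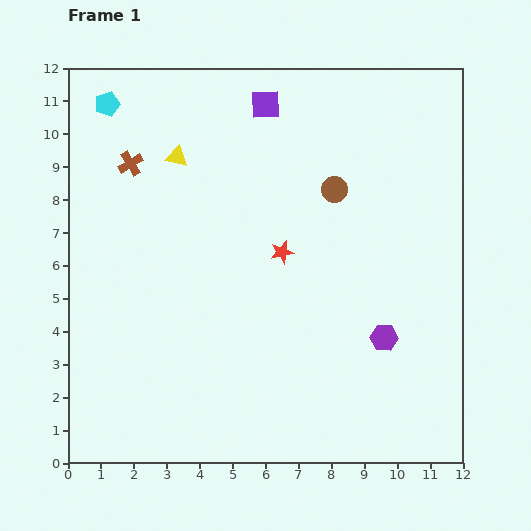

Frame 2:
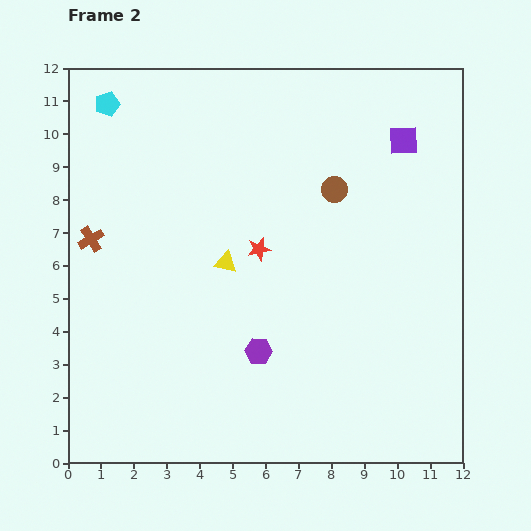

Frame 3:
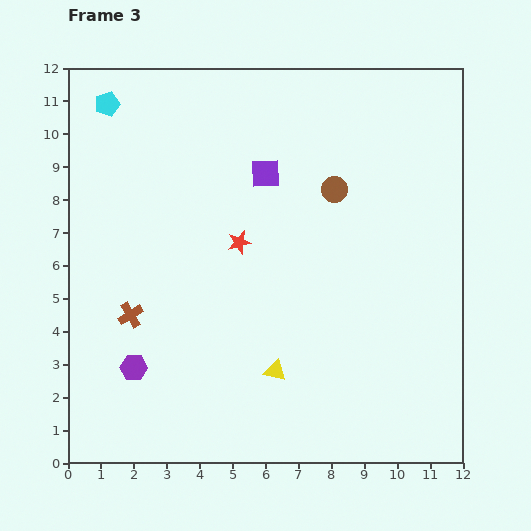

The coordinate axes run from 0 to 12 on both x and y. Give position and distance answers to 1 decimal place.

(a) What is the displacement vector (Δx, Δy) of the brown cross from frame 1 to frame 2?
(-1.2, -2.3)

The brown cross was at (1.9, 9.1) in frame 1 and (0.7, 6.8) in frame 2.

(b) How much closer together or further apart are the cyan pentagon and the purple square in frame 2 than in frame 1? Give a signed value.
+4.3

Distance in frame 1: 4.8. Distance in frame 2: 9.1.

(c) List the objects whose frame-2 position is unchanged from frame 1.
the cyan pentagon, the brown circle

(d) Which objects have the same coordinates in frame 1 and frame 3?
the cyan pentagon, the brown circle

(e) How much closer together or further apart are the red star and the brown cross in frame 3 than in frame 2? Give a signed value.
-1.1

Distance in frame 2: 5.1. Distance in frame 3: 4.0.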